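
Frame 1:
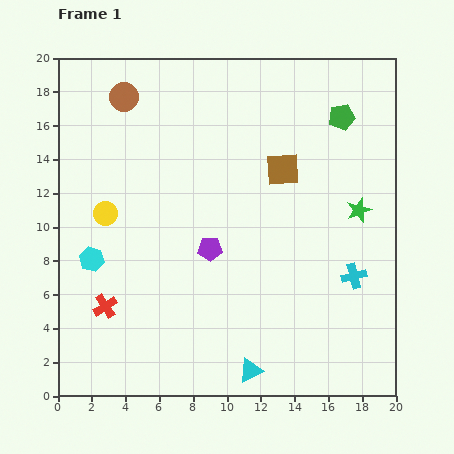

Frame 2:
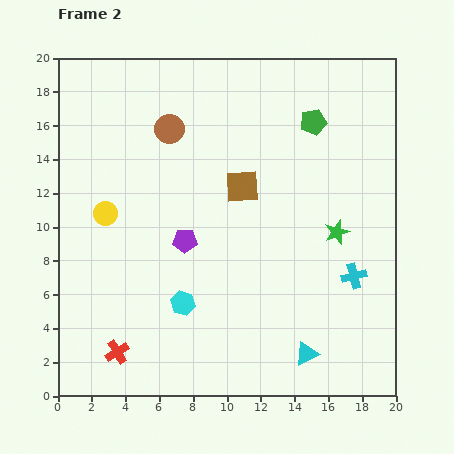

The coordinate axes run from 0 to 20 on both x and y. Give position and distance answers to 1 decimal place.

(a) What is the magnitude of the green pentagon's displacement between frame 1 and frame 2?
1.7

The green pentagon moved from (16.8, 16.5) to (15.1, 16.2), a distance of √(1.7² + 0.3²) ≈ 1.7.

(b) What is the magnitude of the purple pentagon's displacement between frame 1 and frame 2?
1.6

The purple pentagon moved from (9.0, 8.7) to (7.5, 9.2), a distance of √(1.5² + 0.5²) ≈ 1.6.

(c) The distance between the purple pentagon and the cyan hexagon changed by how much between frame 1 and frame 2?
-3.3

Distance in frame 1: 7.0. Distance in frame 2: 3.7.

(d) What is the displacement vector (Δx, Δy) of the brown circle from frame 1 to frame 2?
(2.7, -1.9)

The brown circle was at (3.9, 17.7) in frame 1 and (6.6, 15.8) in frame 2.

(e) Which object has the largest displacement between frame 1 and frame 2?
the cyan hexagon

(moved 6.0; next 3.4)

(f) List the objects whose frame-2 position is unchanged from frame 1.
the cyan cross, the yellow circle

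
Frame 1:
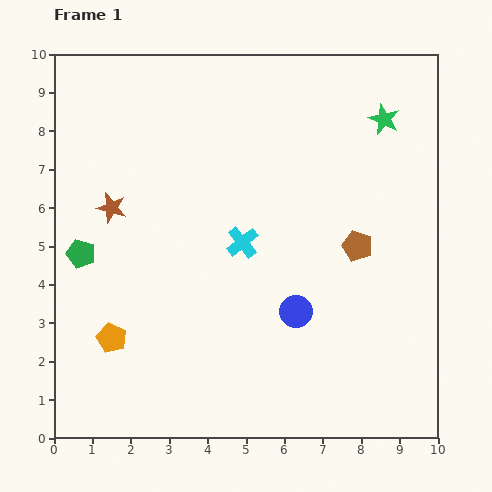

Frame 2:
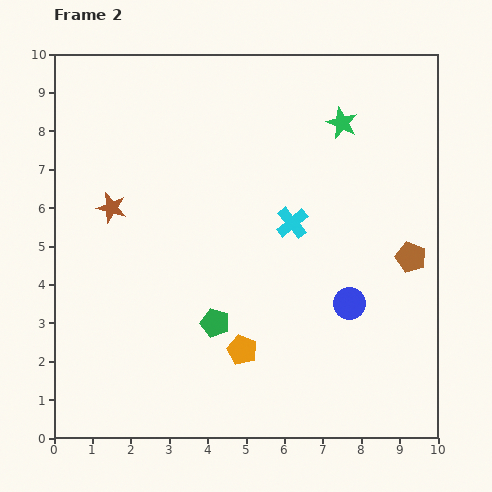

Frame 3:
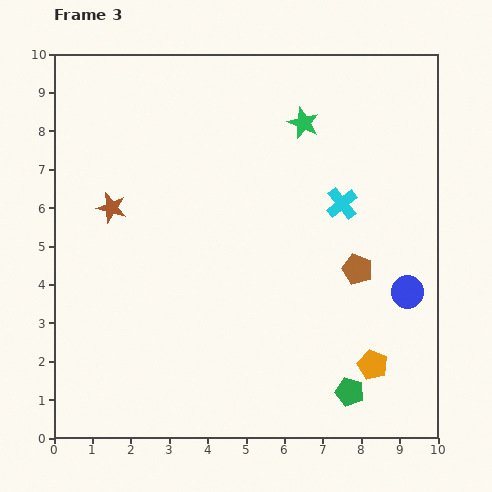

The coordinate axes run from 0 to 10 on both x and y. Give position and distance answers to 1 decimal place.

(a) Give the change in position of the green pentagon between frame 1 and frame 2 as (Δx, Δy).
(3.5, -1.8)

The green pentagon was at (0.7, 4.8) in frame 1 and (4.2, 3.0) in frame 2.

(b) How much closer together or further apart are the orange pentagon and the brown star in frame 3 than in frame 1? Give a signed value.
+4.5

Distance in frame 1: 3.4. Distance in frame 3: 7.9.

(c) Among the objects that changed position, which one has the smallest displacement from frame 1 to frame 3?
the brown pentagon

(moved 0.6)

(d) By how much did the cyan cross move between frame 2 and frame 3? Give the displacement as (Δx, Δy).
(1.3, 0.5)

The cyan cross was at (6.2, 5.6) in frame 2 and (7.5, 6.1) in frame 3.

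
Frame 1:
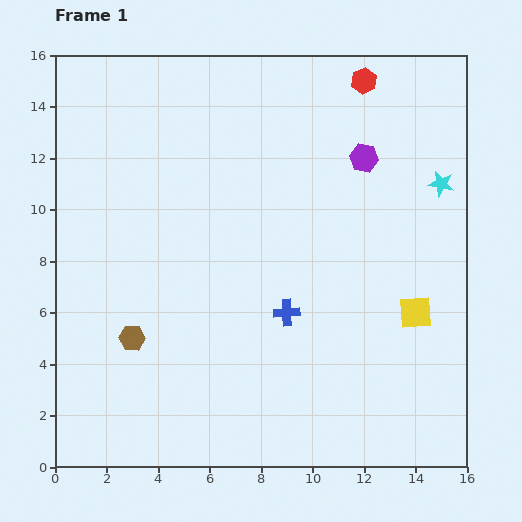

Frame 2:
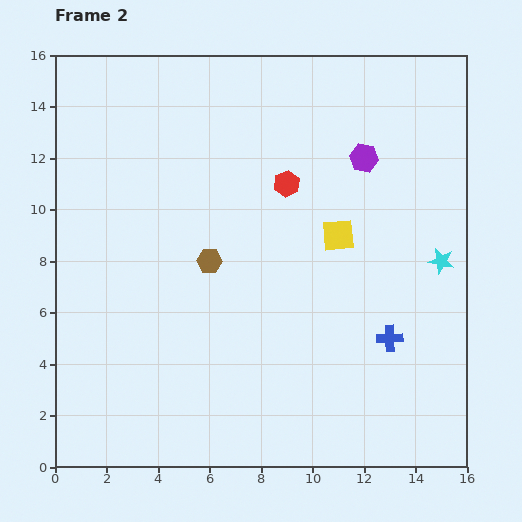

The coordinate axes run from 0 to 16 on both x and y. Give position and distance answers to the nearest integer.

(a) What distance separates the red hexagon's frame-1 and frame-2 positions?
5

The red hexagon moved from (12, 15) to (9, 11), a distance of √(3² + 4²) ≈ 5.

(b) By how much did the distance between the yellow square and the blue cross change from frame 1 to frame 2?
-1

Distance in frame 1: 5. Distance in frame 2: 4.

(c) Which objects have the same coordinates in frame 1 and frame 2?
the purple hexagon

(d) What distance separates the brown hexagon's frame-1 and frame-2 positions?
4

The brown hexagon moved from (3, 5) to (6, 8), a distance of √(3² + 3²) ≈ 4.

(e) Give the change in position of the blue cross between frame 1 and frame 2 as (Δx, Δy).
(4, -1)

The blue cross was at (9, 6) in frame 1 and (13, 5) in frame 2.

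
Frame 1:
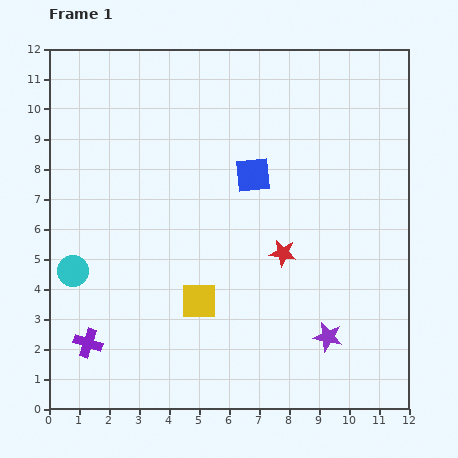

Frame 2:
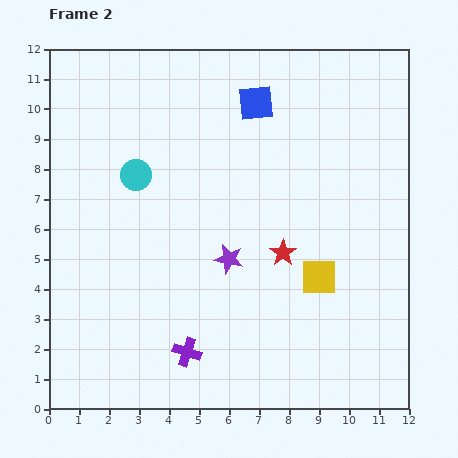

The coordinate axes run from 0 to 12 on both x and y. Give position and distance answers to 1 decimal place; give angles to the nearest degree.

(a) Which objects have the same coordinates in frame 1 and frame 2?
the red star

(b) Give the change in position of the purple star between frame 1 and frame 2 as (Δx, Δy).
(-3.3, 2.6)

The purple star was at (9.3, 2.4) in frame 1 and (6.0, 5.0) in frame 2.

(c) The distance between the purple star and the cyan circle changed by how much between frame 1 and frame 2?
-4.6

Distance in frame 1: 8.8. Distance in frame 2: 4.2.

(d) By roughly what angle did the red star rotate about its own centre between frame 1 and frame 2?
30° clockwise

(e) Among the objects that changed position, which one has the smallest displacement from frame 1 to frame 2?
the blue square

(moved 2.4)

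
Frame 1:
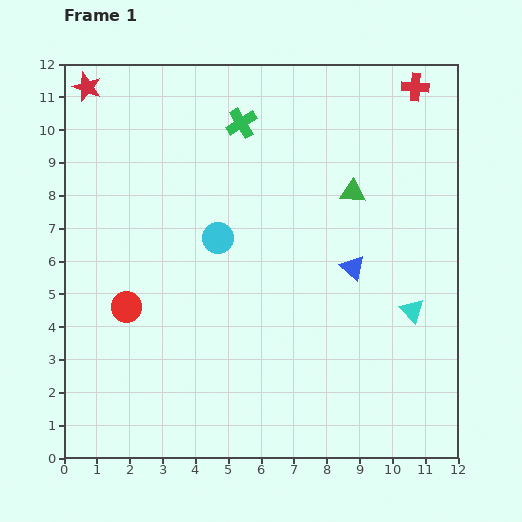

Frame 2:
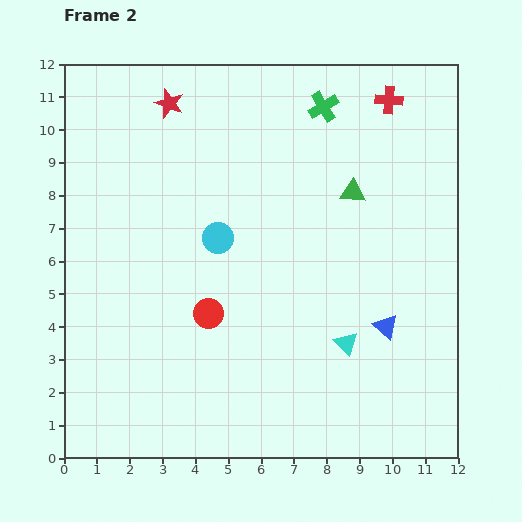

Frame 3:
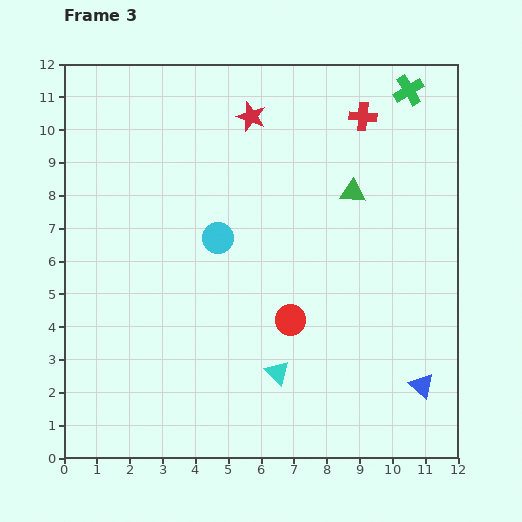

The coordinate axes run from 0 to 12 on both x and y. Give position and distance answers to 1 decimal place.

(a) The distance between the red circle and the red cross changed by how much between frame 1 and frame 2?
-2.6

Distance in frame 1: 11.1. Distance in frame 2: 8.5.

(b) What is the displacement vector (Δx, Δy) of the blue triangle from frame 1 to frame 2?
(1.0, -1.8)

The blue triangle was at (8.8, 5.8) in frame 1 and (9.8, 4.0) in frame 2.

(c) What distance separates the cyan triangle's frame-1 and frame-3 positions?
4.5

The cyan triangle moved from (10.6, 4.5) to (6.5, 2.6), a distance of √(4.1² + 1.9²) ≈ 4.5.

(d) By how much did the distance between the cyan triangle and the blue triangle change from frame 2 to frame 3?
+3.1

Distance in frame 2: 1.3. Distance in frame 3: 4.4.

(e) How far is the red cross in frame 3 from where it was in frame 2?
0.9

The red cross moved from (9.9, 10.9) to (9.1, 10.4), a distance of √(0.8² + 0.5²) ≈ 0.9.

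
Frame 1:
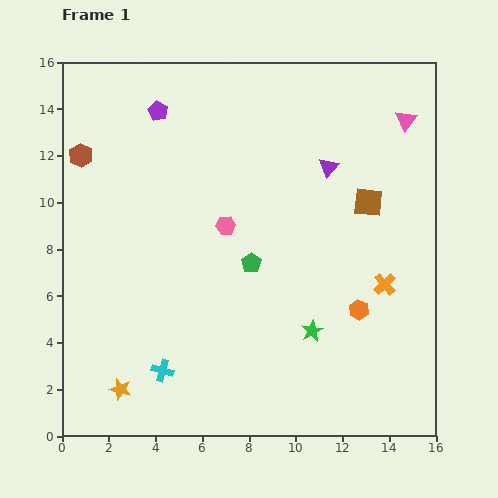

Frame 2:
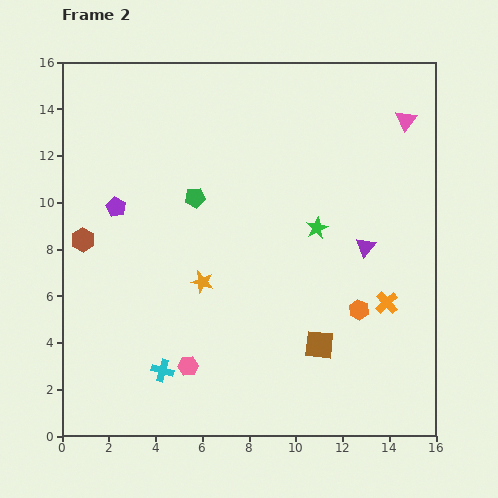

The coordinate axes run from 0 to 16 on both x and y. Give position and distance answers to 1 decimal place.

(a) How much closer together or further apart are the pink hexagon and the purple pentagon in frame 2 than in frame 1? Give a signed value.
+1.8

Distance in frame 1: 5.7. Distance in frame 2: 7.5.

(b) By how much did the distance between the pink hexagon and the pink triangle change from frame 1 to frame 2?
+5.1

Distance in frame 1: 8.9. Distance in frame 2: 14.0.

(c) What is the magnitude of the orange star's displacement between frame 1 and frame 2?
5.8

The orange star moved from (2.5, 2.0) to (6.0, 6.6), a distance of √(3.5² + 4.6²) ≈ 5.8.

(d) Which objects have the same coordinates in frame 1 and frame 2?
the orange hexagon, the pink triangle, the cyan cross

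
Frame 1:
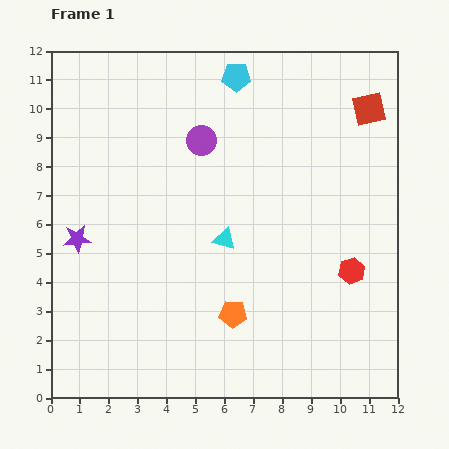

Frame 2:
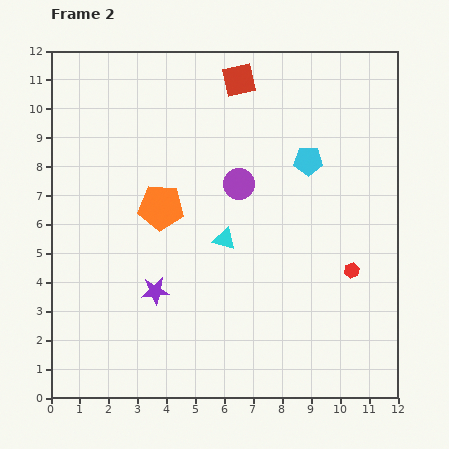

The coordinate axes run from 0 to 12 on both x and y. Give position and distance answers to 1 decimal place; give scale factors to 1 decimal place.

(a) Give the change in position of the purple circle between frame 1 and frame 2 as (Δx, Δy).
(1.3, -1.5)

The purple circle was at (5.2, 8.9) in frame 1 and (6.5, 7.4) in frame 2.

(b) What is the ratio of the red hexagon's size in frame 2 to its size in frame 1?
0.6×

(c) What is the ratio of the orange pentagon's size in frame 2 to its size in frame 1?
1.6×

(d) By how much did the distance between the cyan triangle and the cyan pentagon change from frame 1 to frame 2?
-1.6

Distance in frame 1: 5.6. Distance in frame 2: 4.0.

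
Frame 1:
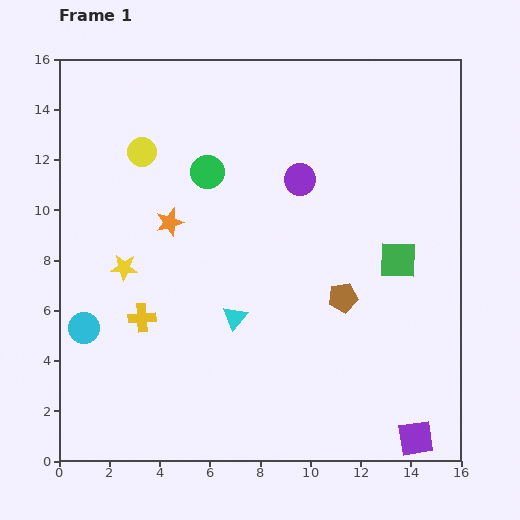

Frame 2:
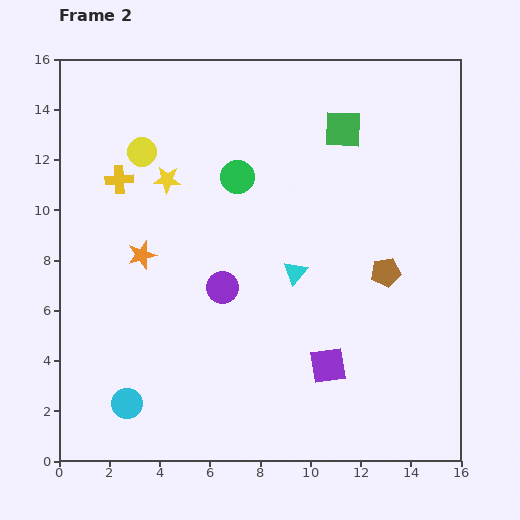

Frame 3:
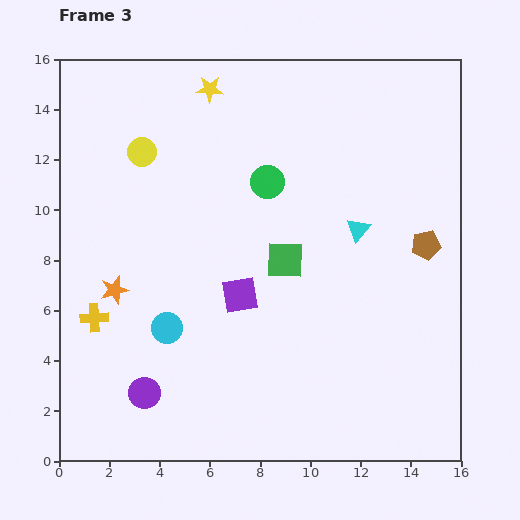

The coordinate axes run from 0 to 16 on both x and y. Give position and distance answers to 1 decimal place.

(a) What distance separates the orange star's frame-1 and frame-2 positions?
1.7

The orange star moved from (4.4, 9.5) to (3.3, 8.2), a distance of √(1.1² + 1.3²) ≈ 1.7.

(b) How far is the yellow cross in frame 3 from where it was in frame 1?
1.9

The yellow cross moved from (3.3, 5.7) to (1.4, 5.7), a distance of √(1.9² + 0.0²) ≈ 1.9.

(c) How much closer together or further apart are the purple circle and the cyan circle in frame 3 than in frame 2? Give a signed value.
-3.2

Distance in frame 2: 6.0. Distance in frame 3: 2.8.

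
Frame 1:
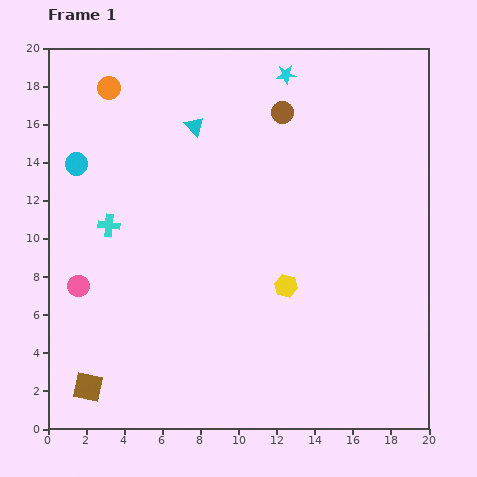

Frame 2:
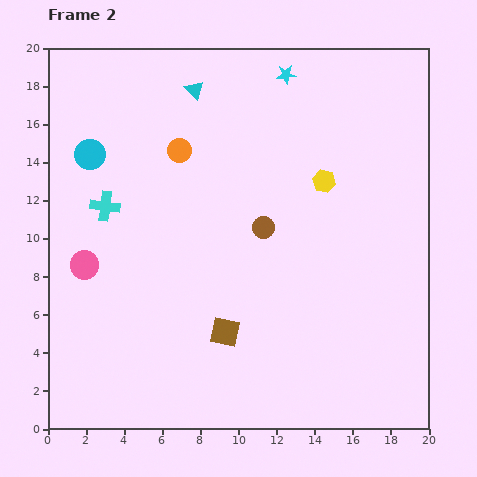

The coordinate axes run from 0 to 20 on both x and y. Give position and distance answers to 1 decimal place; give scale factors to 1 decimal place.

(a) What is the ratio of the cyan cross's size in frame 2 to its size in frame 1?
1.3×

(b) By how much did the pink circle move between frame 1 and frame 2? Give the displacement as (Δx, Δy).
(0.3, 1.1)

The pink circle was at (1.6, 7.5) in frame 1 and (1.9, 8.6) in frame 2.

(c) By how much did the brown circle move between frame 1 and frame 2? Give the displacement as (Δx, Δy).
(-1.0, -6.0)

The brown circle was at (12.3, 16.6) in frame 1 and (11.3, 10.6) in frame 2.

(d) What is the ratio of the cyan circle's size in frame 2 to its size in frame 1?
1.3×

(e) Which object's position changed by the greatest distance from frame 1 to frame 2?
the brown square

(moved 7.8; next 6.1)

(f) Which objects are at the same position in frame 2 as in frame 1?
the cyan star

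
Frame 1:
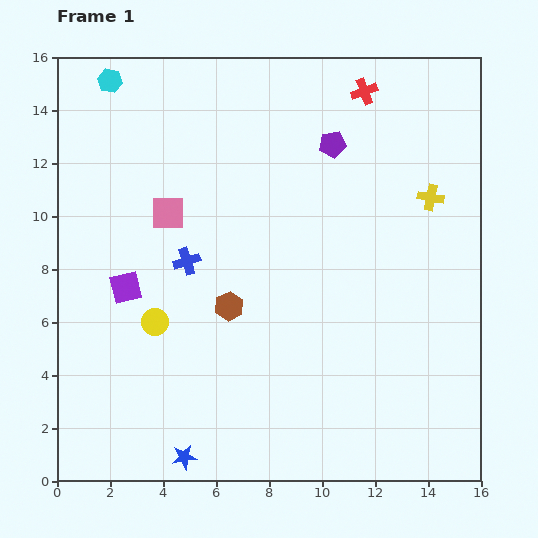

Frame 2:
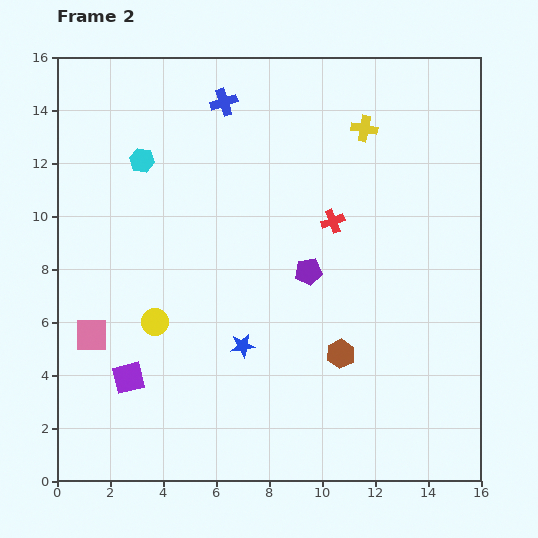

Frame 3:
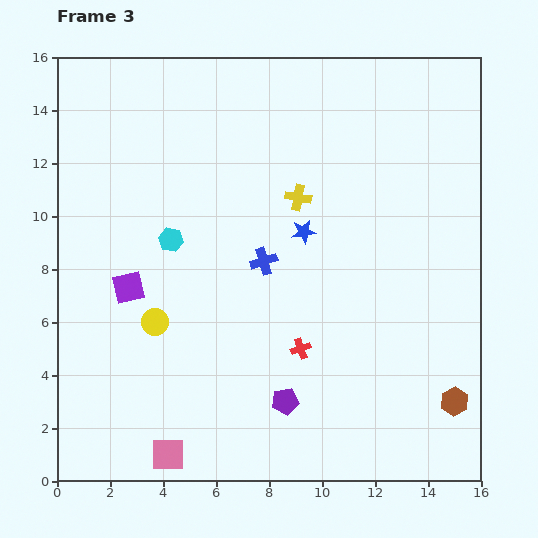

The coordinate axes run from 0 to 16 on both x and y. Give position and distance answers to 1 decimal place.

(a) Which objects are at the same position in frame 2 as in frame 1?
the yellow circle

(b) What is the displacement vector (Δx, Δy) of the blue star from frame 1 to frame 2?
(2.2, 4.2)

The blue star was at (4.8, 0.9) in frame 1 and (7.0, 5.1) in frame 2.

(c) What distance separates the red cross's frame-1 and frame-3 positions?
10.0

The red cross moved from (11.6, 14.7) to (9.2, 5.0), a distance of √(2.4² + 9.7²) ≈ 10.0.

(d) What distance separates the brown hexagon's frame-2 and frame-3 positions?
4.7

The brown hexagon moved from (10.7, 4.8) to (15.0, 3.0), a distance of √(4.3² + 1.8²) ≈ 4.7.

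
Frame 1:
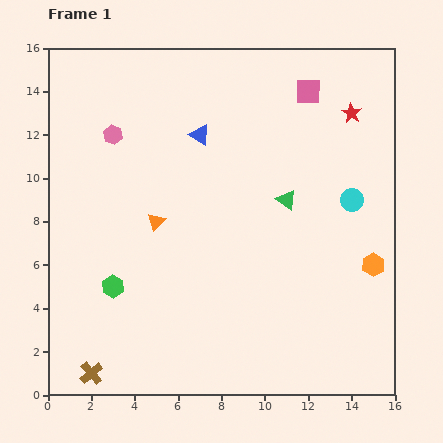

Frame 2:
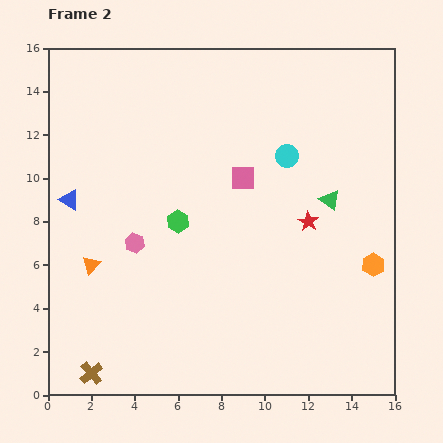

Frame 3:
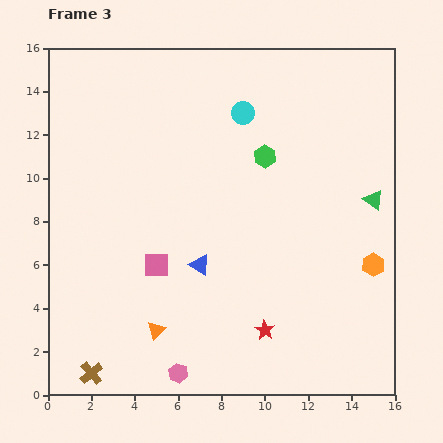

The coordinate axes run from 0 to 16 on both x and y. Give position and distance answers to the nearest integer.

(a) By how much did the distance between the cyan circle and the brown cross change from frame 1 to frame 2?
-1

Distance in frame 1: 14. Distance in frame 2: 13.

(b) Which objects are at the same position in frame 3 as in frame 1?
the orange hexagon, the brown cross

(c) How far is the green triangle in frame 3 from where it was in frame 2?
2

The green triangle moved from (13, 9) to (15, 9), a distance of √(2² + 0²) ≈ 2.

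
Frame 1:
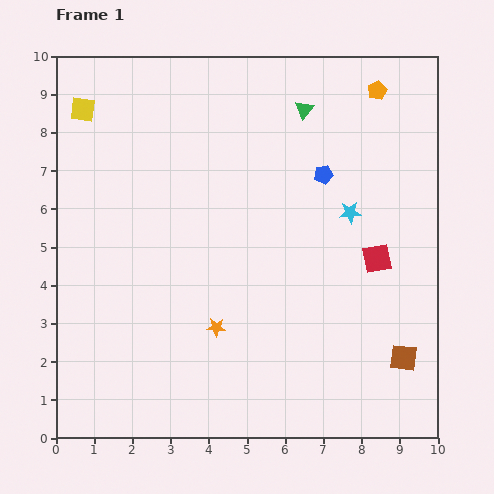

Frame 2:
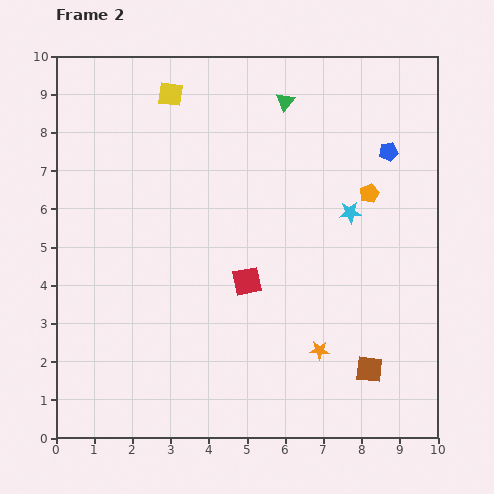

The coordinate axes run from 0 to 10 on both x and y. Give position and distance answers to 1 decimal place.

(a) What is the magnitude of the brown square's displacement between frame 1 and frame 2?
0.9

The brown square moved from (9.1, 2.1) to (8.2, 1.8), a distance of √(0.9² + 0.3²) ≈ 0.9.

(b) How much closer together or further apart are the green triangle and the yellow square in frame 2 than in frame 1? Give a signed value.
-2.8

Distance in frame 1: 5.8. Distance in frame 2: 3.0.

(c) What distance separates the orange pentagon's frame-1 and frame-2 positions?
2.7

The orange pentagon moved from (8.4, 9.1) to (8.2, 6.4), a distance of √(0.2² + 2.7²) ≈ 2.7.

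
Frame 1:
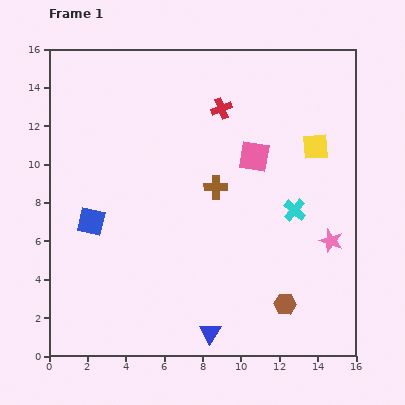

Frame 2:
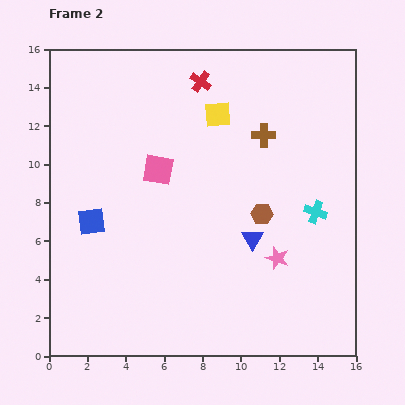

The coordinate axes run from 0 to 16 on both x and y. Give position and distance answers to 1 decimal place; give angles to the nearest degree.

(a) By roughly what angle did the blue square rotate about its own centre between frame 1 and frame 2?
20° counter-clockwise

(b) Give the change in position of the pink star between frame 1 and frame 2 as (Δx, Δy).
(-2.8, -0.9)

The pink star was at (14.7, 6.0) in frame 1 and (11.9, 5.1) in frame 2.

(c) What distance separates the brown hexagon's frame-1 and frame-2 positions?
4.9

The brown hexagon moved from (12.3, 2.7) to (11.1, 7.4), a distance of √(1.2² + 4.7²) ≈ 4.9.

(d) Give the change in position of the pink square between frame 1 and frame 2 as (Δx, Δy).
(-5.0, -0.7)

The pink square was at (10.7, 10.4) in frame 1 and (5.7, 9.7) in frame 2.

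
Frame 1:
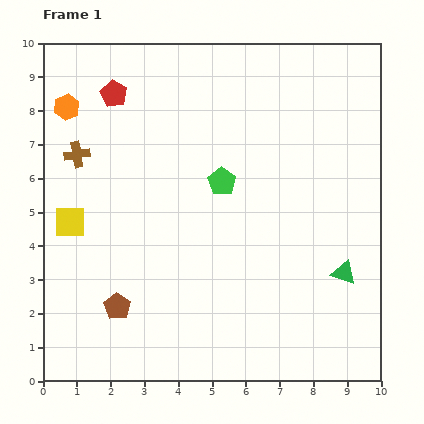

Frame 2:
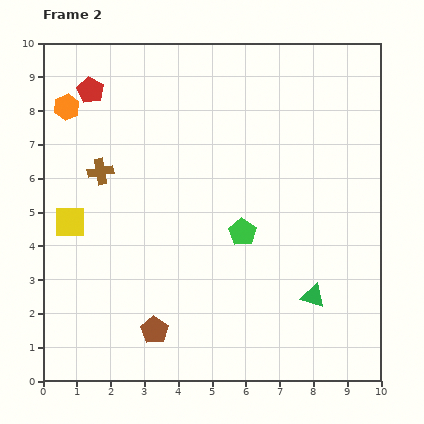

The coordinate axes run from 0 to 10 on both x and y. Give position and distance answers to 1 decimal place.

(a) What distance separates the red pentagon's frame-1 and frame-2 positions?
0.7

The red pentagon moved from (2.1, 8.5) to (1.4, 8.6), a distance of √(0.7² + 0.1²) ≈ 0.7.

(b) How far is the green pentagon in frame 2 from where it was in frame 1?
1.6

The green pentagon moved from (5.3, 5.9) to (5.9, 4.4), a distance of √(0.6² + 1.5²) ≈ 1.6.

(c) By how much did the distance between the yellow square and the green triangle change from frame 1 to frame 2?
-0.7

Distance in frame 1: 8.2. Distance in frame 2: 7.5.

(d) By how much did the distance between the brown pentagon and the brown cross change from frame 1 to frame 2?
+0.3

Distance in frame 1: 4.7. Distance in frame 2: 5.0.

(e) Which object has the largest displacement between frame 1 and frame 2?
the green pentagon

(moved 1.6; next 1.3)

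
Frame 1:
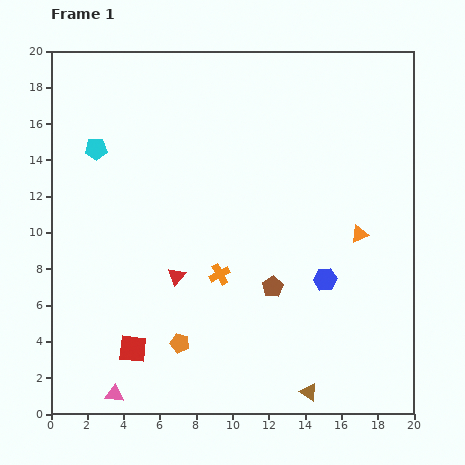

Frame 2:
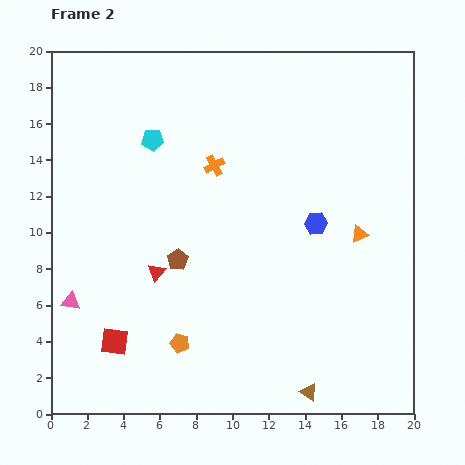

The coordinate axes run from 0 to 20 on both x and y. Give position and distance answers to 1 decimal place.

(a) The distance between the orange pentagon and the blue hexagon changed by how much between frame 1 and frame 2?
+1.3

Distance in frame 1: 8.7. Distance in frame 2: 10.0.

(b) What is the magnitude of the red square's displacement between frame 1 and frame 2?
1.1

The red square moved from (4.5, 3.6) to (3.5, 4.0), a distance of √(1.0² + 0.4²) ≈ 1.1.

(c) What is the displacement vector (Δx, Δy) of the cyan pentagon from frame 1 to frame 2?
(3.1, 0.5)

The cyan pentagon was at (2.5, 14.6) in frame 1 and (5.6, 15.1) in frame 2.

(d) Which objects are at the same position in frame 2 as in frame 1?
the orange pentagon, the brown triangle, the orange triangle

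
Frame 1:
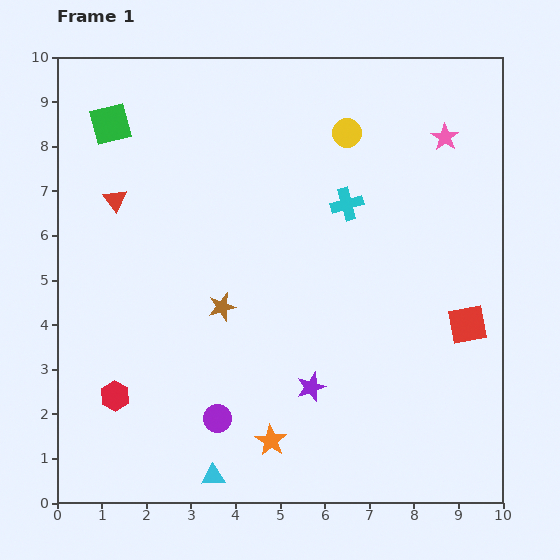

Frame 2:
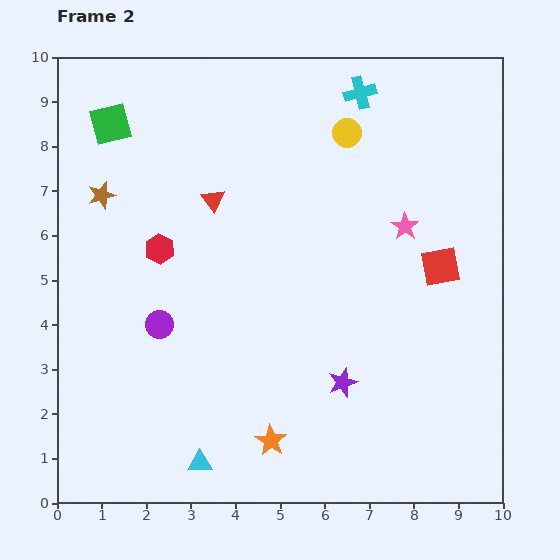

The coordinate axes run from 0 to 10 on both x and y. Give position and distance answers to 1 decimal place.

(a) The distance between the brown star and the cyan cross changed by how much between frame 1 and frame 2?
+2.6

Distance in frame 1: 3.6. Distance in frame 2: 6.2.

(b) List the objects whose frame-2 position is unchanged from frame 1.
the green square, the orange star, the yellow circle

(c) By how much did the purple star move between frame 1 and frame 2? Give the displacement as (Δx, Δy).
(0.7, 0.1)

The purple star was at (5.7, 2.6) in frame 1 and (6.4, 2.7) in frame 2.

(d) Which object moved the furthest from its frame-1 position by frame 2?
the brown star

(moved 3.7; next 3.4)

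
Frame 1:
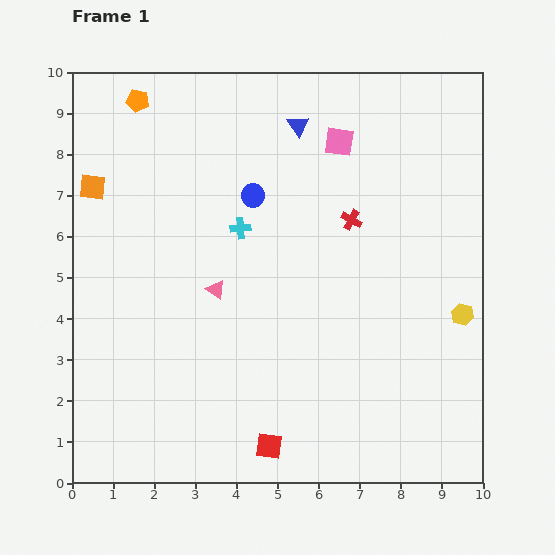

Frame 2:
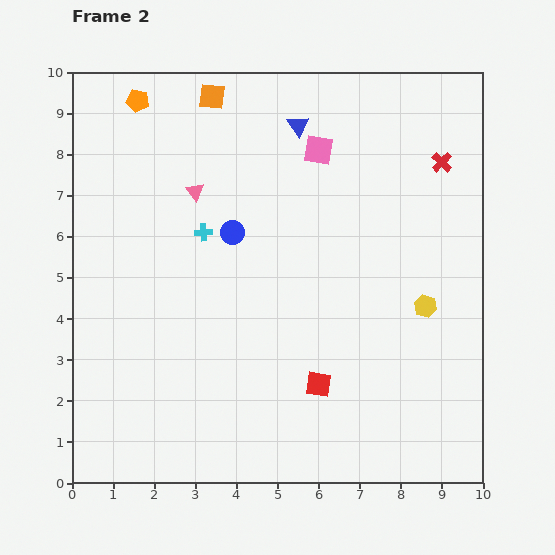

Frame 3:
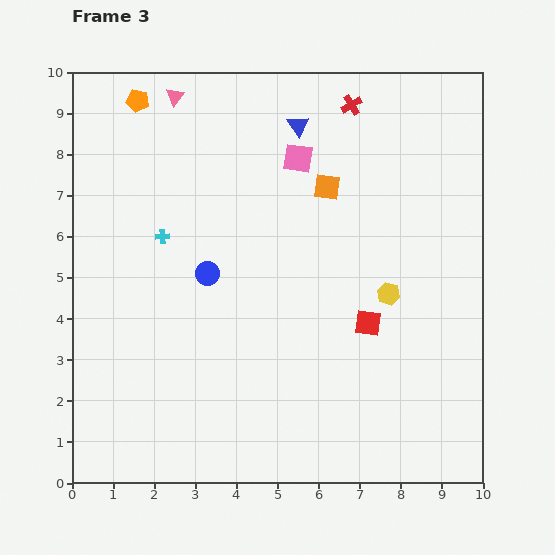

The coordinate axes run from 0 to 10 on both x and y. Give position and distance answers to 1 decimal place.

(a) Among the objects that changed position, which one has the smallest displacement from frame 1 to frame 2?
the pink square

(moved 0.5)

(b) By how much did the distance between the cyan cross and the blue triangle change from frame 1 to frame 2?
+0.6

Distance in frame 1: 2.9. Distance in frame 2: 3.5.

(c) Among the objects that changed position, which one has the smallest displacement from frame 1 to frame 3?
the pink square

(moved 1.1)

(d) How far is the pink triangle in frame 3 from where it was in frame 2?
2.4

The pink triangle moved from (3.0, 7.1) to (2.5, 9.4), a distance of √(0.5² + 2.3²) ≈ 2.4.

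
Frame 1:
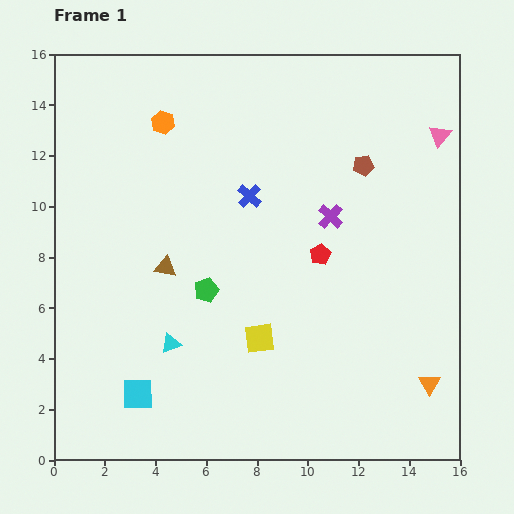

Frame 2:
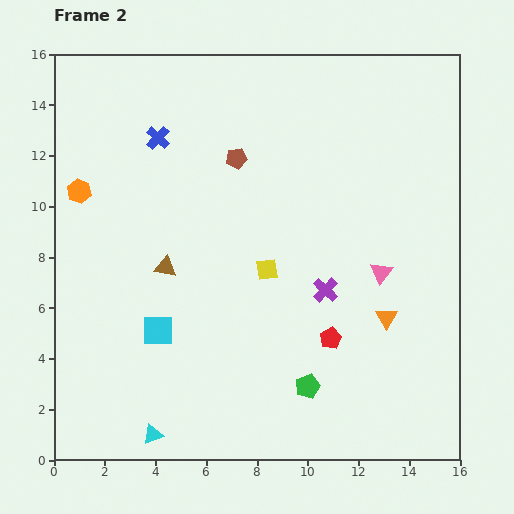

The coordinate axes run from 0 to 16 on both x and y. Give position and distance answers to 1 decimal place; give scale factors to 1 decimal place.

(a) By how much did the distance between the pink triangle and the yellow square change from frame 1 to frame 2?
-6.2

Distance in frame 1: 10.7. Distance in frame 2: 4.5.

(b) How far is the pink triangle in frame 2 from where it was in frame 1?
5.9

The pink triangle moved from (15.2, 12.8) to (12.9, 7.4), a distance of √(2.3² + 5.4²) ≈ 5.9.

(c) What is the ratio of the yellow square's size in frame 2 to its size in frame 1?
0.7×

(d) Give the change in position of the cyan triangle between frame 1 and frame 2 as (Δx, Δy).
(-0.7, -3.6)

The cyan triangle was at (4.6, 4.6) in frame 1 and (3.9, 1.0) in frame 2.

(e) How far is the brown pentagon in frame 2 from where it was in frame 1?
5.0

The brown pentagon moved from (12.2, 11.6) to (7.2, 11.9), a distance of √(5.0² + 0.3²) ≈ 5.0.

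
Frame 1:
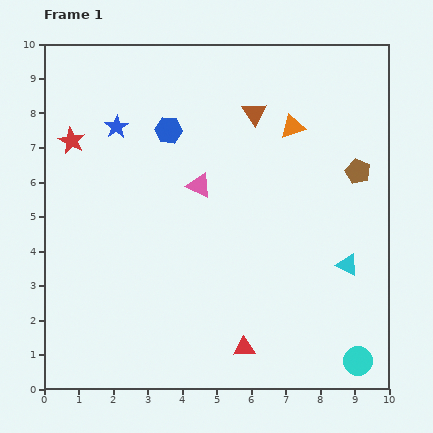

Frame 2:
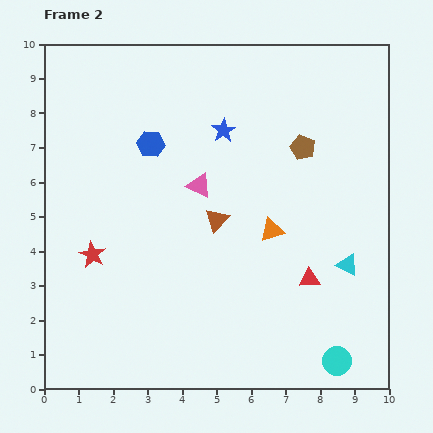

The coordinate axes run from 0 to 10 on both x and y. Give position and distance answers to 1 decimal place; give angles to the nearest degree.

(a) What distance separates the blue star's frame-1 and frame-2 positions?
3.1

The blue star moved from (2.1, 7.6) to (5.2, 7.5), a distance of √(3.1² + 0.1²) ≈ 3.1.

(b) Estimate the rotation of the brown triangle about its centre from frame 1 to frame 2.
18° clockwise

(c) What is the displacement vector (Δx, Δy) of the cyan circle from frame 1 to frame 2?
(-0.6, 0.0)

The cyan circle was at (9.1, 0.8) in frame 1 and (8.5, 0.8) in frame 2.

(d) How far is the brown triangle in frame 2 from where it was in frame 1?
3.3

The brown triangle moved from (6.1, 8.0) to (5.0, 4.9), a distance of √(1.1² + 3.1²) ≈ 3.3.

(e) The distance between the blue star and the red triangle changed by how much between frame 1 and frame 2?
-2.4

Distance in frame 1: 7.4. Distance in frame 2: 5.0.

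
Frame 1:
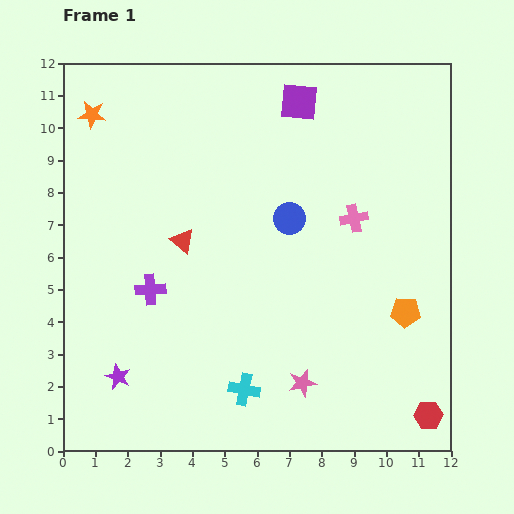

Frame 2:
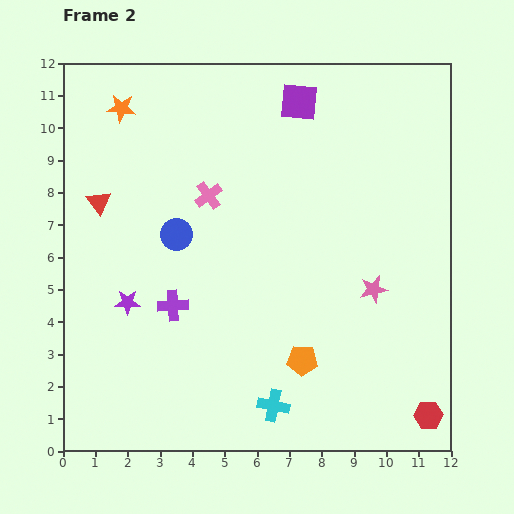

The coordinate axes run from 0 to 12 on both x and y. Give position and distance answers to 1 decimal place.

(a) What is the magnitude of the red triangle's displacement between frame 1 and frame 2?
2.9

The red triangle moved from (3.7, 6.5) to (1.1, 7.7), a distance of √(2.6² + 1.2²) ≈ 2.9.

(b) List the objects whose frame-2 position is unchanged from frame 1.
the purple square, the red hexagon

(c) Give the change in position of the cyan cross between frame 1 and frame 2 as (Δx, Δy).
(0.9, -0.5)

The cyan cross was at (5.6, 1.9) in frame 1 and (6.5, 1.4) in frame 2.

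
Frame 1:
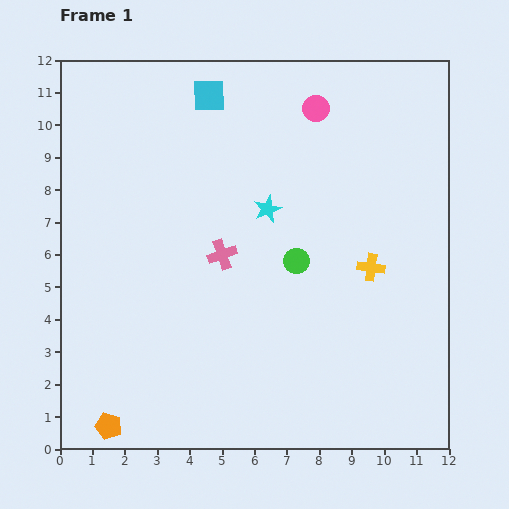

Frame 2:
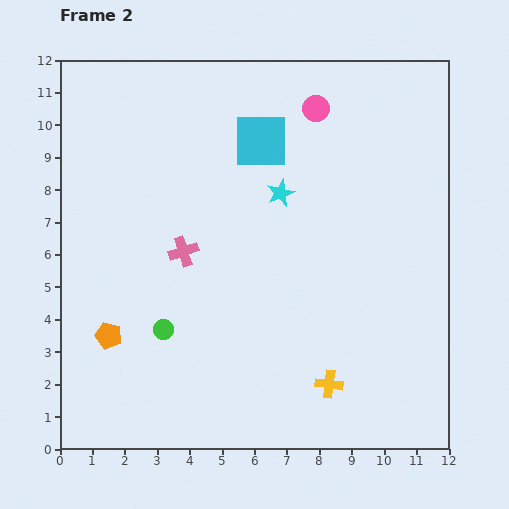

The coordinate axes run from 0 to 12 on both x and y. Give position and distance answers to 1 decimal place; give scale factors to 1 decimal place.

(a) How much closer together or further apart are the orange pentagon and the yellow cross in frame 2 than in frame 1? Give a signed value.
-2.5

Distance in frame 1: 9.5. Distance in frame 2: 7.0.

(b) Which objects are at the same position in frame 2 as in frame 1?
the pink circle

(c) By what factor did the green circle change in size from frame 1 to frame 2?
0.8×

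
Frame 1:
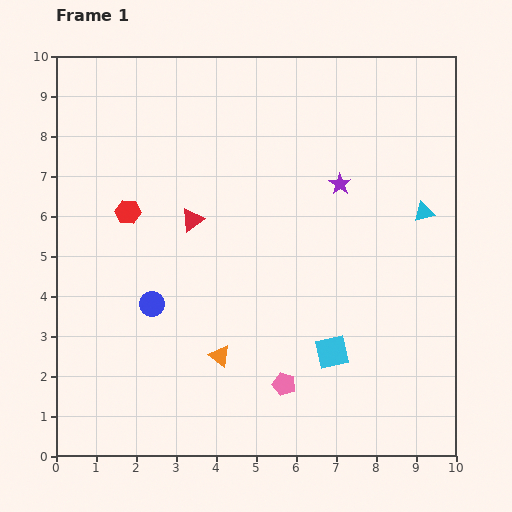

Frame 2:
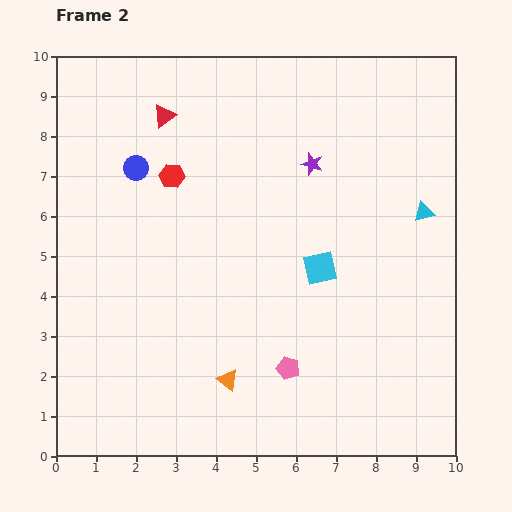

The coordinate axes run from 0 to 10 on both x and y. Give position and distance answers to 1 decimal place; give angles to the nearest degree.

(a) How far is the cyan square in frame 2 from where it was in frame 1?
2.1

The cyan square moved from (6.9, 2.6) to (6.6, 4.7), a distance of √(0.3² + 2.1²) ≈ 2.1.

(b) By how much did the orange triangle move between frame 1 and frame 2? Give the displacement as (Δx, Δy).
(0.2, -0.6)

The orange triangle was at (4.1, 2.5) in frame 1 and (4.3, 1.9) in frame 2.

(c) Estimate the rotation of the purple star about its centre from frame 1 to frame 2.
17° counter-clockwise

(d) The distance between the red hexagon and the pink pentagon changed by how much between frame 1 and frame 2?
-0.2

Distance in frame 1: 5.8. Distance in frame 2: 5.6.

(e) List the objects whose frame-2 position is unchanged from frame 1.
the cyan triangle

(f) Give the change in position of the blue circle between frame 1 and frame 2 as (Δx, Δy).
(-0.4, 3.4)

The blue circle was at (2.4, 3.8) in frame 1 and (2.0, 7.2) in frame 2.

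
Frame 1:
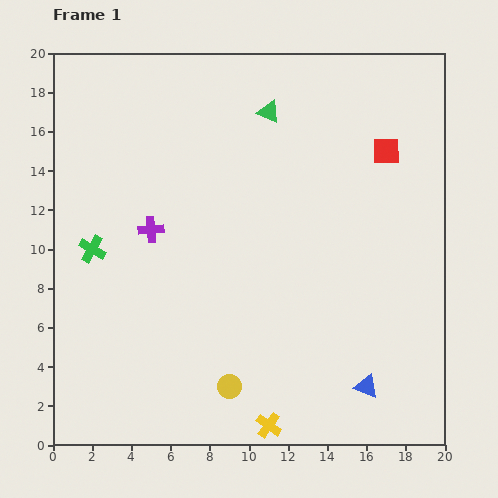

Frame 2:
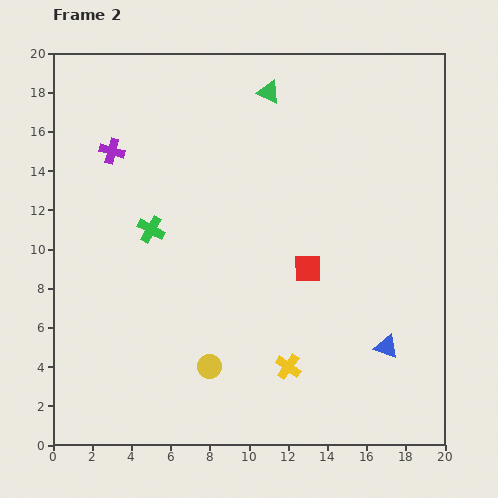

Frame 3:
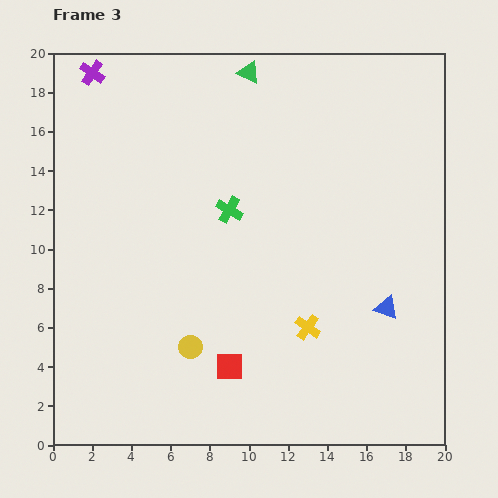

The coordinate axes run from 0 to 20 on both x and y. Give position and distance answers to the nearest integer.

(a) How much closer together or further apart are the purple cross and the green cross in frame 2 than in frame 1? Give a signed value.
+1

Distance in frame 1: 3. Distance in frame 2: 4.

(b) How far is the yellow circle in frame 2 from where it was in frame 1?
1

The yellow circle moved from (9, 3) to (8, 4), a distance of √(1² + 1²) ≈ 1.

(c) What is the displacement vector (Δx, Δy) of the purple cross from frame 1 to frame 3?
(-3, 8)

The purple cross was at (5, 11) in frame 1 and (2, 19) in frame 3.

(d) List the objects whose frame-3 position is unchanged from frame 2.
none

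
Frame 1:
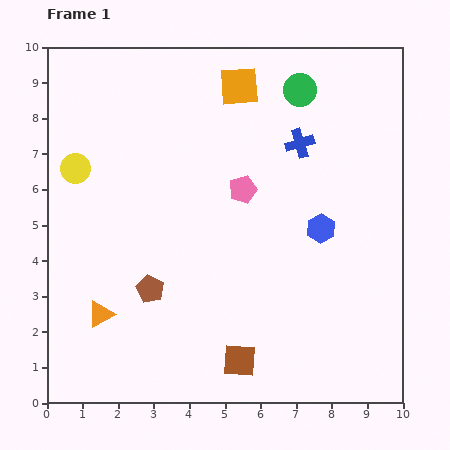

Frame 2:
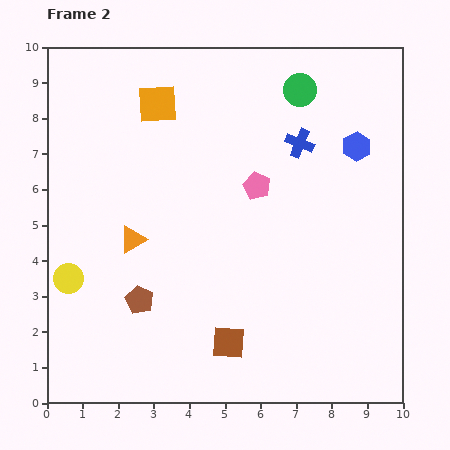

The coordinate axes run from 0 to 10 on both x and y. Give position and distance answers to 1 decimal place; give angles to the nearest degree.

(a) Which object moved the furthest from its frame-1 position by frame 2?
the yellow circle

(moved 3.1; next 2.5)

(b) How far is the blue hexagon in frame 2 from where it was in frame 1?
2.5

The blue hexagon moved from (7.7, 4.9) to (8.7, 7.2), a distance of √(1.0² + 2.3²) ≈ 2.5.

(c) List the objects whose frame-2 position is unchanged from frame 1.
the green circle, the blue cross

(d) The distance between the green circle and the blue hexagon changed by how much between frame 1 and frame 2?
-1.6

Distance in frame 1: 3.9. Distance in frame 2: 2.3.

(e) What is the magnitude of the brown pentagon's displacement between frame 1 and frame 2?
0.4

The brown pentagon moved from (2.9, 3.2) to (2.6, 2.9), a distance of √(0.3² + 0.3²) ≈ 0.4.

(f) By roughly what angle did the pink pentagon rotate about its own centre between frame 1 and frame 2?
29° counter-clockwise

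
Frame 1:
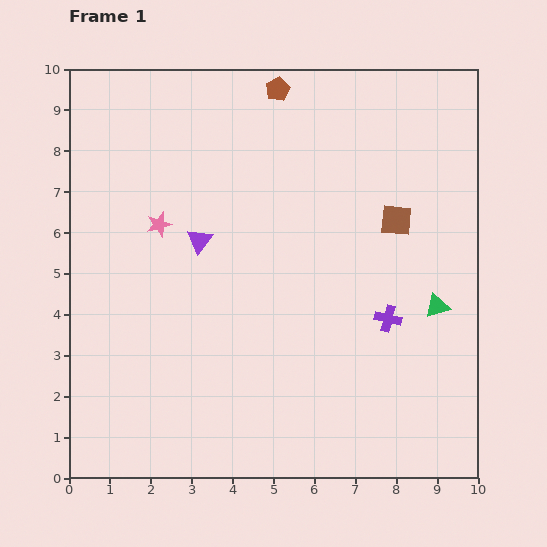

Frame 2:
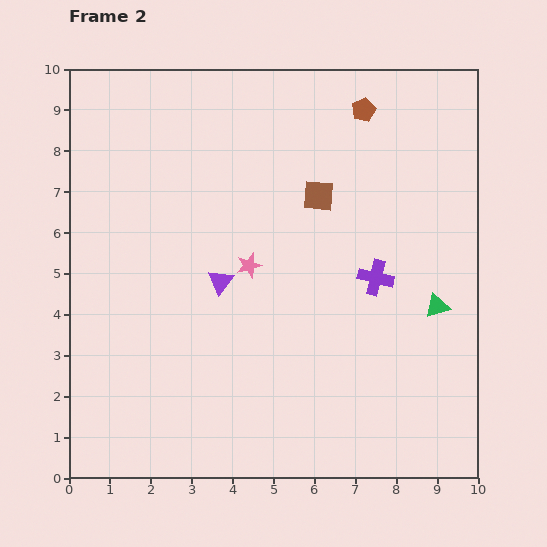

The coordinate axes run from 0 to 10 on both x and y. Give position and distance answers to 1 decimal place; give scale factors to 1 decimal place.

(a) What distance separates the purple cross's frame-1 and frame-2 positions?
1.0

The purple cross moved from (7.8, 3.9) to (7.5, 4.9), a distance of √(0.3² + 1.0²) ≈ 1.0.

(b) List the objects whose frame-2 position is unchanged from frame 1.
the green triangle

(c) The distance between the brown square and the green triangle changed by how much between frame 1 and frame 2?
+1.7

Distance in frame 1: 2.3. Distance in frame 2: 4.0.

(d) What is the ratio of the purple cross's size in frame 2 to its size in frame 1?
1.3×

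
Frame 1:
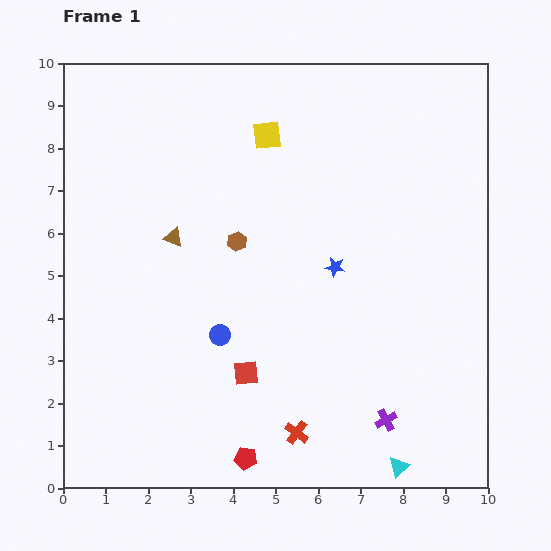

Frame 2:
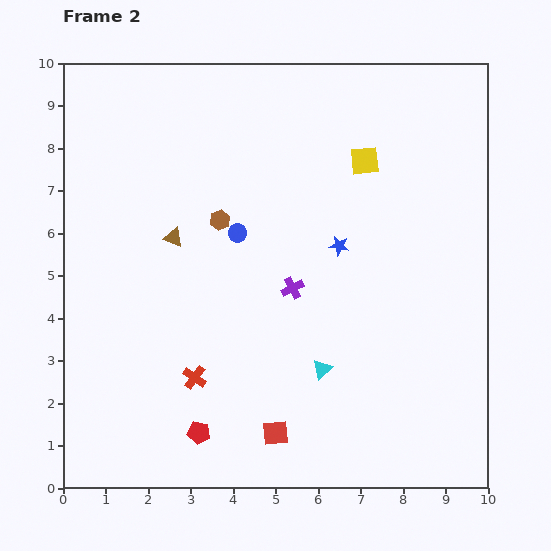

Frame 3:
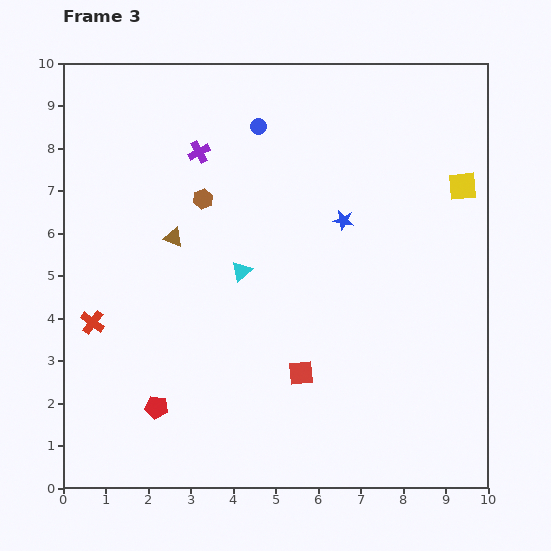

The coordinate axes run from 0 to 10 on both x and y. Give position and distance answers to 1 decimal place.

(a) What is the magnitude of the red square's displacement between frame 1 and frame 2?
1.6

The red square moved from (4.3, 2.7) to (5.0, 1.3), a distance of √(0.7² + 1.4²) ≈ 1.6.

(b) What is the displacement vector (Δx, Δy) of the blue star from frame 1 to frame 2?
(0.1, 0.5)

The blue star was at (6.4, 5.2) in frame 1 and (6.5, 5.7) in frame 2.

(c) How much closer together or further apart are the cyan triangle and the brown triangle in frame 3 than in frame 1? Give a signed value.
-5.8

Distance in frame 1: 7.6. Distance in frame 3: 1.8.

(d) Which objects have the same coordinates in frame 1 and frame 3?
the brown triangle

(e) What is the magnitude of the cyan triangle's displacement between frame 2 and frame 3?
3.0

The cyan triangle moved from (6.1, 2.8) to (4.2, 5.1), a distance of √(1.9² + 2.3²) ≈ 3.0.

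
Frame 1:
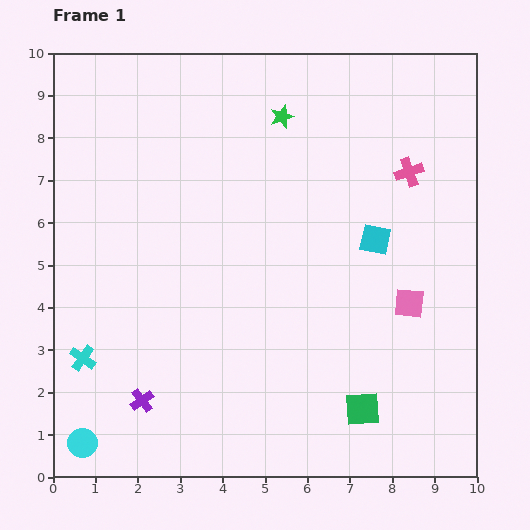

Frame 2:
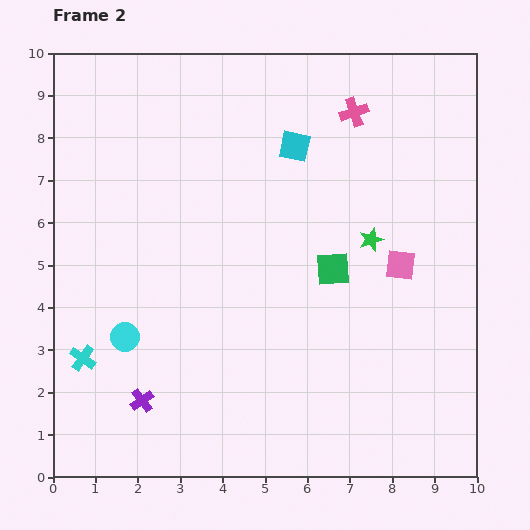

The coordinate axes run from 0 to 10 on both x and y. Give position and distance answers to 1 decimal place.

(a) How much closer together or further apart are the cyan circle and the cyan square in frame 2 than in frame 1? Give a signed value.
-2.4

Distance in frame 1: 8.4. Distance in frame 2: 6.0.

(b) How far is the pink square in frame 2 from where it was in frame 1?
0.9

The pink square moved from (8.4, 4.1) to (8.2, 5.0), a distance of √(0.2² + 0.9²) ≈ 0.9.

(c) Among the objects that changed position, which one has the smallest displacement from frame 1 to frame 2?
the pink square

(moved 0.9)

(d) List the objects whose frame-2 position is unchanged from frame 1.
the cyan cross, the purple cross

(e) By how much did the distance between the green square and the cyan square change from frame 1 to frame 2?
-1.0

Distance in frame 1: 4.0. Distance in frame 2: 3.0.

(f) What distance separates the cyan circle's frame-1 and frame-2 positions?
2.7

The cyan circle moved from (0.7, 0.8) to (1.7, 3.3), a distance of √(1.0² + 2.5²) ≈ 2.7.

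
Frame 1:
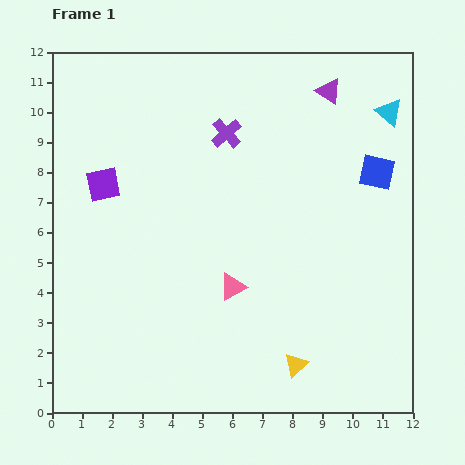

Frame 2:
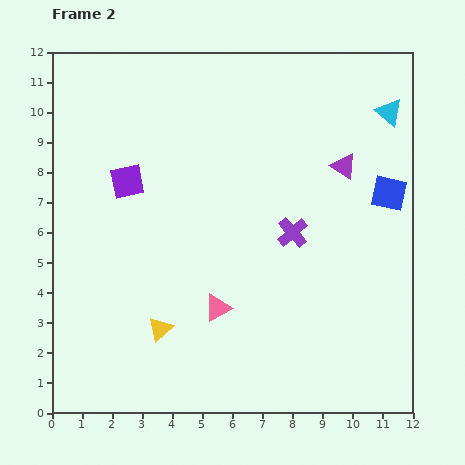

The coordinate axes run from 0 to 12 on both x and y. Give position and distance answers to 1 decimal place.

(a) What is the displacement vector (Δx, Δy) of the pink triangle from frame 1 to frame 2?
(-0.5, -0.7)

The pink triangle was at (6.0, 4.2) in frame 1 and (5.5, 3.5) in frame 2.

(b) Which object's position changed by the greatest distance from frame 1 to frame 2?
the yellow triangle

(moved 4.7; next 4.0)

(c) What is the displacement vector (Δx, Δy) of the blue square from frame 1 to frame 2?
(0.4, -0.7)

The blue square was at (10.8, 8.0) in frame 1 and (11.2, 7.3) in frame 2.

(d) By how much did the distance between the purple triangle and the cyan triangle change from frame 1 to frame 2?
+0.2

Distance in frame 1: 2.1. Distance in frame 2: 2.3.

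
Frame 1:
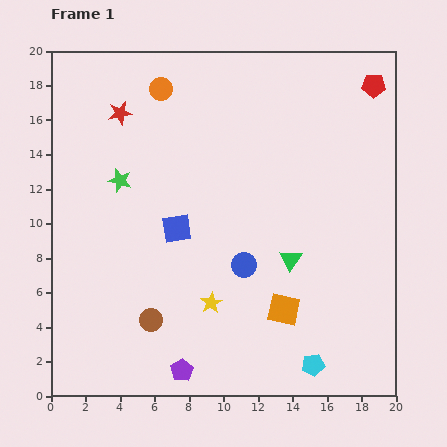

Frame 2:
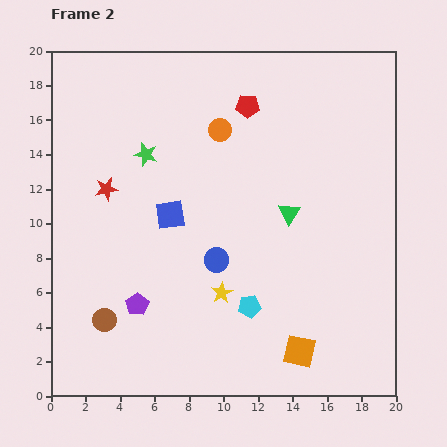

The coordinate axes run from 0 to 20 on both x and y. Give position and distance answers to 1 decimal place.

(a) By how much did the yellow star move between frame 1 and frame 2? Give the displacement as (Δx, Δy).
(0.6, 0.6)

The yellow star was at (9.3, 5.4) in frame 1 and (9.9, 6.0) in frame 2.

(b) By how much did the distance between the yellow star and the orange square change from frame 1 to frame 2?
+1.4

Distance in frame 1: 4.2. Distance in frame 2: 5.6.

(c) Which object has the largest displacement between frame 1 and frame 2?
the red pentagon

(moved 7.4; next 5.0)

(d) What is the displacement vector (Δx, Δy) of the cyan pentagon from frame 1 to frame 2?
(-3.7, 3.4)

The cyan pentagon was at (15.2, 1.8) in frame 1 and (11.5, 5.2) in frame 2.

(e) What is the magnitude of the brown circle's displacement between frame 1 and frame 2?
2.7

The brown circle moved from (5.8, 4.4) to (3.1, 4.4), a distance of √(2.7² + 0.0²) ≈ 2.7.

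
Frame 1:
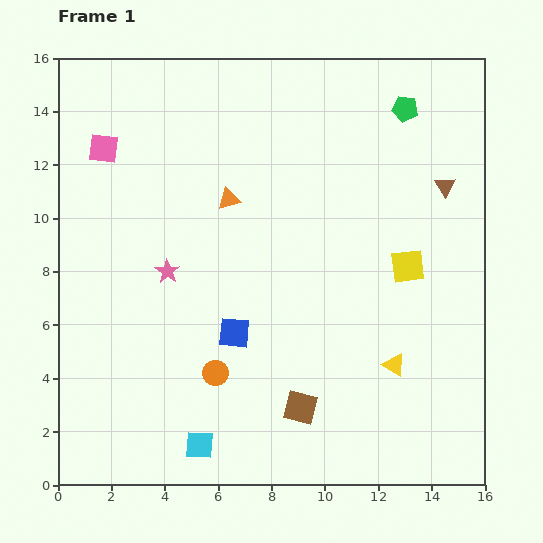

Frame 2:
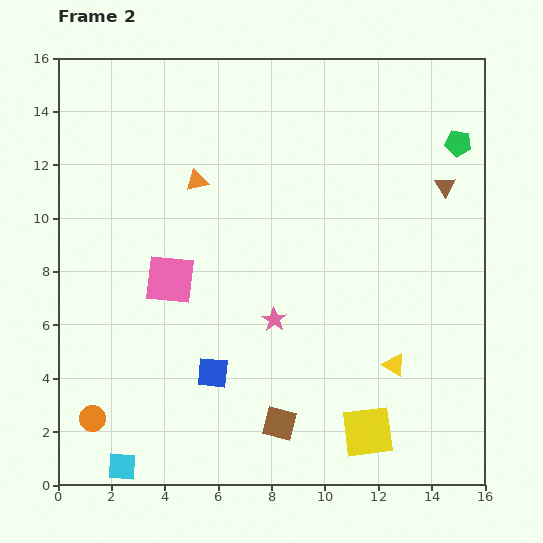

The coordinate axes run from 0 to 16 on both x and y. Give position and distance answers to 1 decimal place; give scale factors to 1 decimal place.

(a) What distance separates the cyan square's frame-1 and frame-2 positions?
3.0

The cyan square moved from (5.3, 1.5) to (2.4, 0.7), a distance of √(2.9² + 0.8²) ≈ 3.0.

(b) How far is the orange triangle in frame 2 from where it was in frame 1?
1.4

The orange triangle moved from (6.4, 10.7) to (5.2, 11.4), a distance of √(1.2² + 0.7²) ≈ 1.4.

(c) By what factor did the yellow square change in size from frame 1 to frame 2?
1.5×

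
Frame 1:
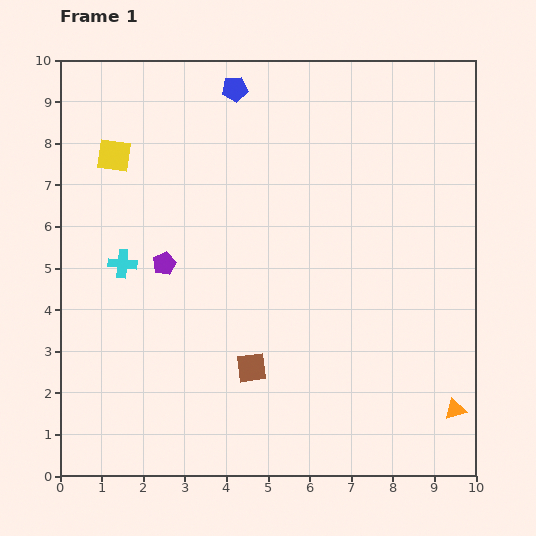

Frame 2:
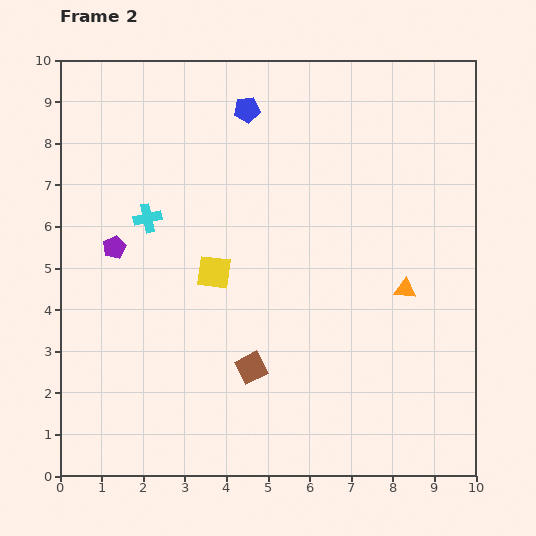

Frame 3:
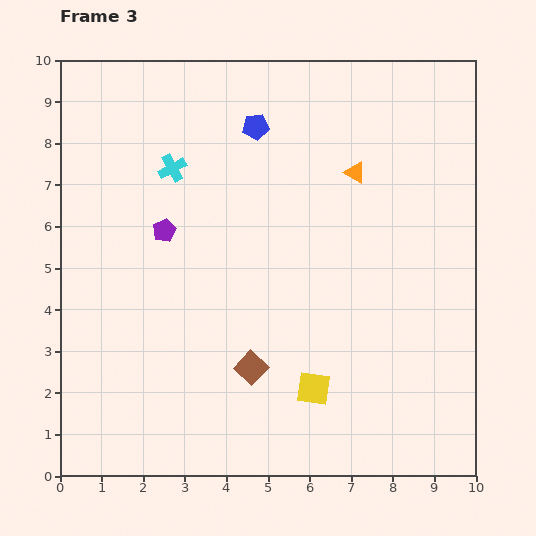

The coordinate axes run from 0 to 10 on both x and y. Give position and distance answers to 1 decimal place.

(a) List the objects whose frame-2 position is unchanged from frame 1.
the brown square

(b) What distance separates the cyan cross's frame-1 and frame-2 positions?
1.3

The cyan cross moved from (1.5, 5.1) to (2.1, 6.2), a distance of √(0.6² + 1.1²) ≈ 1.3.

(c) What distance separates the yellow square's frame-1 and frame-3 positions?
7.4

The yellow square moved from (1.3, 7.7) to (6.1, 2.1), a distance of √(4.8² + 5.6²) ≈ 7.4.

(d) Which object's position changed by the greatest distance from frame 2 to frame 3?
the yellow square

(moved 3.7; next 3.0)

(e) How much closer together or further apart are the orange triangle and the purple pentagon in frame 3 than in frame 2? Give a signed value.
-2.3

Distance in frame 2: 7.1. Distance in frame 3: 4.8.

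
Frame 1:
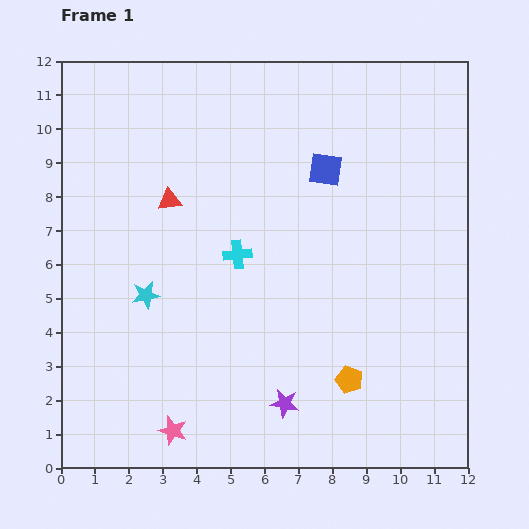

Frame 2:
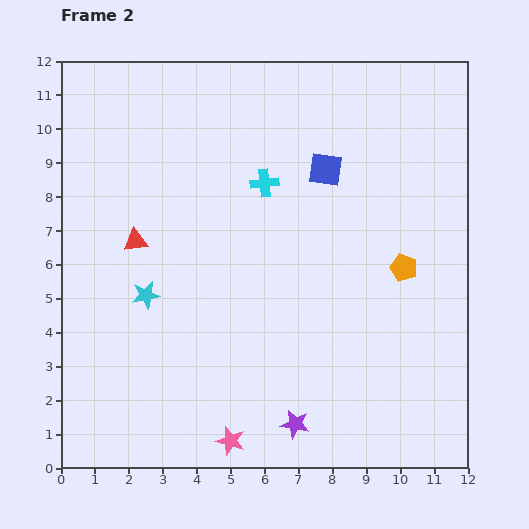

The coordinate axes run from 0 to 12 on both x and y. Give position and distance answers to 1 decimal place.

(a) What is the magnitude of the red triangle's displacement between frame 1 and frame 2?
1.6

The red triangle moved from (3.2, 7.9) to (2.2, 6.7), a distance of √(1.0² + 1.2²) ≈ 1.6.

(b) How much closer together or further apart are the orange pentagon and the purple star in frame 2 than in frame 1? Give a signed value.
+3.6

Distance in frame 1: 2.0. Distance in frame 2: 5.6.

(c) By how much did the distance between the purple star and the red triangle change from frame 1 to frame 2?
+0.3

Distance in frame 1: 6.9. Distance in frame 2: 7.2.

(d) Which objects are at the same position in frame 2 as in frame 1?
the blue square, the cyan star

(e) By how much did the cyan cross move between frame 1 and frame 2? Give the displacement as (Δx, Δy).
(0.8, 2.1)

The cyan cross was at (5.2, 6.3) in frame 1 and (6.0, 8.4) in frame 2.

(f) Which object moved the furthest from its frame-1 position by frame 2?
the orange pentagon

(moved 3.7; next 2.2)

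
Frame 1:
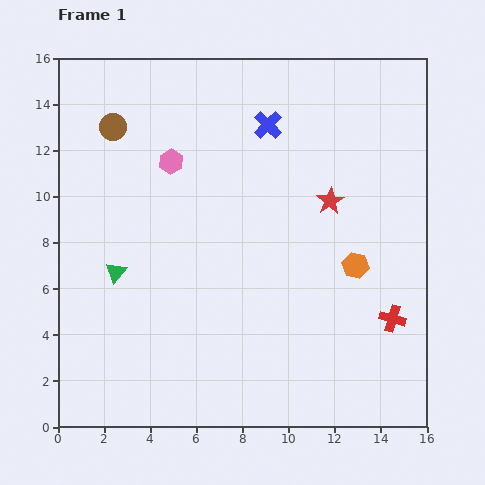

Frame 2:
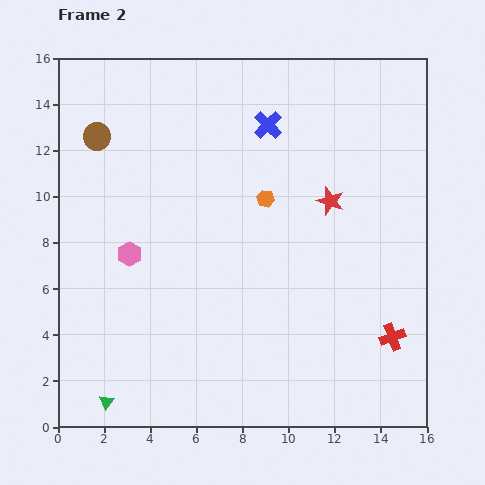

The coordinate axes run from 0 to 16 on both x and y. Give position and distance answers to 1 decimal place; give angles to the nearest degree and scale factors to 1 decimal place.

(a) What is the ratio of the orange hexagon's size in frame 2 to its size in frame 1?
0.7×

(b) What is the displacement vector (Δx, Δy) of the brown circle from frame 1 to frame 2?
(-0.7, -0.4)

The brown circle was at (2.4, 13.0) in frame 1 and (1.7, 12.6) in frame 2.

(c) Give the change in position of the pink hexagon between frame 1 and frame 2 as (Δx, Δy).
(-1.8, -4.0)

The pink hexagon was at (4.9, 11.5) in frame 1 and (3.1, 7.5) in frame 2.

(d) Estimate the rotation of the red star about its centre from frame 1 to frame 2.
23° counter-clockwise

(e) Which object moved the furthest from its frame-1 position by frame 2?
the green triangle

(moved 5.6; next 4.9)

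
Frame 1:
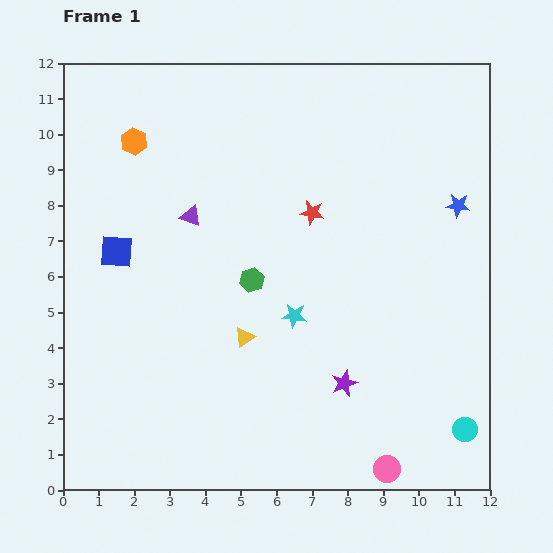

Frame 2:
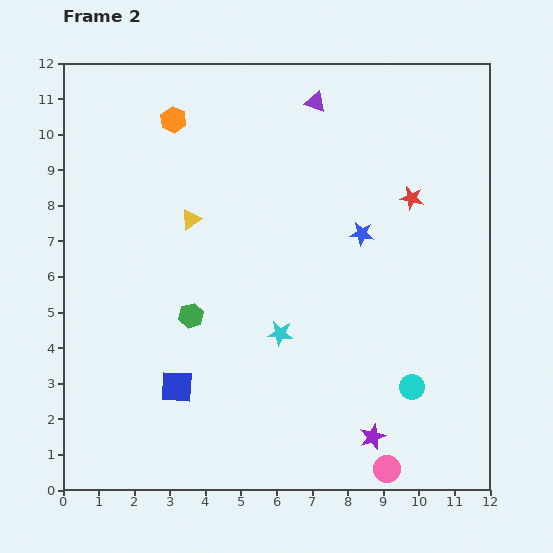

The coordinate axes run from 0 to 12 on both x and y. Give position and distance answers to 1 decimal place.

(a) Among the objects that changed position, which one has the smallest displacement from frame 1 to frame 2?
the cyan star

(moved 0.6)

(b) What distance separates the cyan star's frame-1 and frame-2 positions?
0.6

The cyan star moved from (6.5, 4.9) to (6.1, 4.4), a distance of √(0.4² + 0.5²) ≈ 0.6.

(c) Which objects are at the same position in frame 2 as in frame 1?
the pink circle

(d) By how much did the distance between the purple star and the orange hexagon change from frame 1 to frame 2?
+1.5

Distance in frame 1: 9.0. Distance in frame 2: 10.5.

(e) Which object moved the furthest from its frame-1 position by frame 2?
the purple triangle

(moved 4.7; next 4.2)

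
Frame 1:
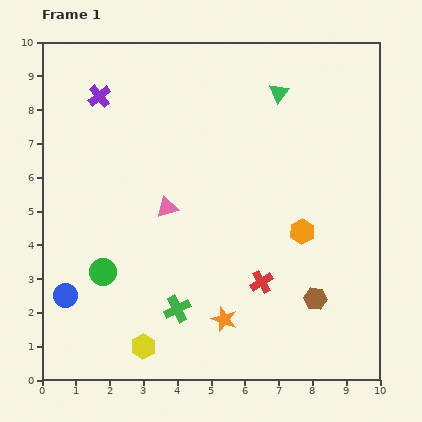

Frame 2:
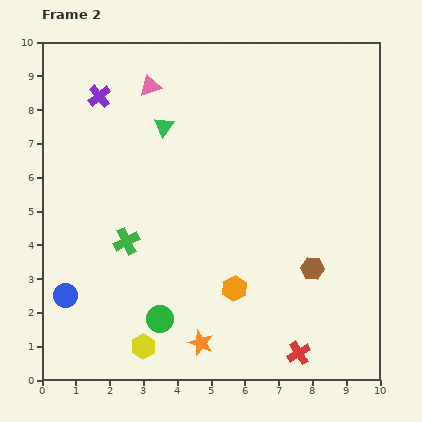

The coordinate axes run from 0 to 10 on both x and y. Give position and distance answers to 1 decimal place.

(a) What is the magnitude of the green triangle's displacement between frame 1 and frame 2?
3.5

The green triangle moved from (7.0, 8.5) to (3.6, 7.5), a distance of √(3.4² + 1.0²) ≈ 3.5.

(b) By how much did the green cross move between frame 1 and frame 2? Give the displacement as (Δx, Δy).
(-1.5, 2.0)

The green cross was at (4.0, 2.1) in frame 1 and (2.5, 4.1) in frame 2.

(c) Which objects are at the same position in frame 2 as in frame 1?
the yellow hexagon, the purple cross, the blue circle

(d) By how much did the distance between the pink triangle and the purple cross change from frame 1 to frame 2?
-2.4

Distance in frame 1: 3.9. Distance in frame 2: 1.5.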